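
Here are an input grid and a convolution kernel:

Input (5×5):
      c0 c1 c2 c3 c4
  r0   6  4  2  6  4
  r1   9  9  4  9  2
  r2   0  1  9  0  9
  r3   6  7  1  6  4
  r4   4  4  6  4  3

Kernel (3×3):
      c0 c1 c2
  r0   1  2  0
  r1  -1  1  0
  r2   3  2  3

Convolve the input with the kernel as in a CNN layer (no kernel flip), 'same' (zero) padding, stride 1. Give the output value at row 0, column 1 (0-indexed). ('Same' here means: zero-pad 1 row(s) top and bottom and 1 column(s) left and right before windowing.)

55

The receptive field on the zero-padded input at this output position is [0 0 0 / 6 4 2 / 9 9 4]. Elementwise product with the kernel and sum: 0·1 + 0·2 + 6·-1 + 4·1 + 9·3 + 9·2 + 4·3.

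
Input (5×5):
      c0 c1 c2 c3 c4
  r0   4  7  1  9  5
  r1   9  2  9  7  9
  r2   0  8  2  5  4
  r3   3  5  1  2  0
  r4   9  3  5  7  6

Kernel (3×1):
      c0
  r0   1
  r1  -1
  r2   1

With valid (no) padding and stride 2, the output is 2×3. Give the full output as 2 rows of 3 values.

Output[0,0]: The receptive field on the input at this output position is [4 / 9 / 0]. Elementwise product with the kernel and sum: 4·1 + 9·-1 + 0·1.

-5 -6 0
6 6 10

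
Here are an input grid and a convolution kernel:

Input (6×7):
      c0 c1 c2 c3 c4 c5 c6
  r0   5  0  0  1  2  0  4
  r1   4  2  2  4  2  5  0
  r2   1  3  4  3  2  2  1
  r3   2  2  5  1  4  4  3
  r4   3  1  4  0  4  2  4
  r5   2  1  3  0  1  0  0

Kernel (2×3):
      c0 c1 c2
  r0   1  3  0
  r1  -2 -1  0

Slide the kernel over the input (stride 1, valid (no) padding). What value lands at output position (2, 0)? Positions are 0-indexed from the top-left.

The receptive field on the input at this output position is [1 3 4 / 2 2 5]. Elementwise product with the kernel and sum: 1·1 + 3·3 + 2·-2 + 2·-1.

4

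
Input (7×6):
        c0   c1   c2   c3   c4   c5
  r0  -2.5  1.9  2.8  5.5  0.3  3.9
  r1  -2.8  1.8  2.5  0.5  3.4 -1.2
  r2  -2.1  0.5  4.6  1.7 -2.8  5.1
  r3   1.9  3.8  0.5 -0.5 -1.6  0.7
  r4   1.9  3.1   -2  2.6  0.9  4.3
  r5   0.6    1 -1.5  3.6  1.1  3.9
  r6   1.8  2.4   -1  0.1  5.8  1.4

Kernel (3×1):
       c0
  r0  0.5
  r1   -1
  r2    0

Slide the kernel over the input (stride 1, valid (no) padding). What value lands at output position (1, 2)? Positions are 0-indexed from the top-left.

The receptive field on the input at this output position is [2.5 / 4.6 / 0.5]. Elementwise product with the kernel and sum: 2.5·0.5 + 4.6·-1.

-3.35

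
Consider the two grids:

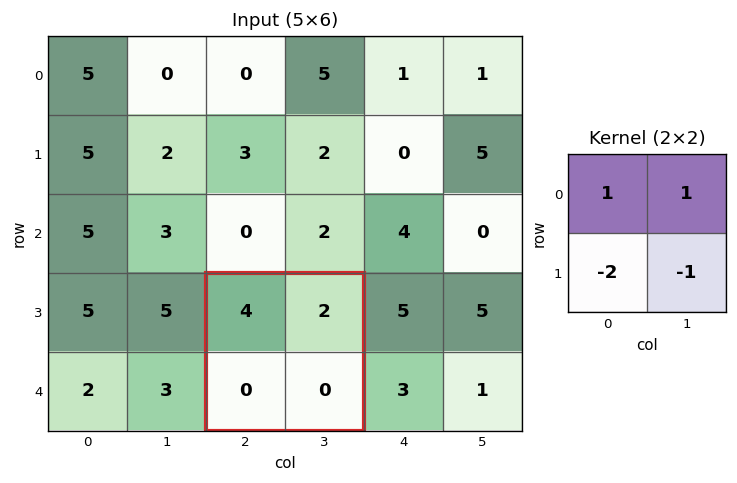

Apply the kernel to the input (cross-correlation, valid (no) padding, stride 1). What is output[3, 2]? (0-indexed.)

6

The receptive field on the input at this output position is [4 2 / 0 0]. Elementwise product with the kernel and sum: 4·1 + 2·1 + 0·-2 + 0·-1.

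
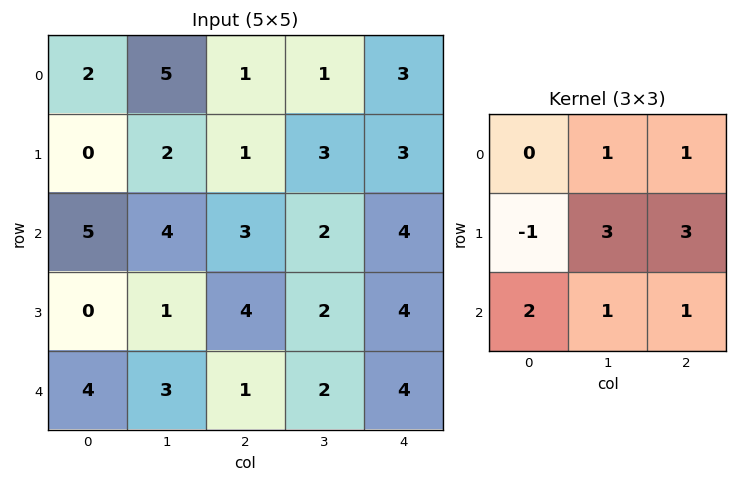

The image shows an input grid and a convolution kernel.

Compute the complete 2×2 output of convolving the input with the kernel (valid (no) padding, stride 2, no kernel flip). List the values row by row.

32 33
34 28

Output[0,0]: The receptive field on the input at this output position is [2 5 1 / 0 2 1 / 5 4 3]. Elementwise product with the kernel and sum: 5·1 + 1·1 + 0·-1 + 2·3 + 1·3 + 5·2 + 4·1 + 3·1.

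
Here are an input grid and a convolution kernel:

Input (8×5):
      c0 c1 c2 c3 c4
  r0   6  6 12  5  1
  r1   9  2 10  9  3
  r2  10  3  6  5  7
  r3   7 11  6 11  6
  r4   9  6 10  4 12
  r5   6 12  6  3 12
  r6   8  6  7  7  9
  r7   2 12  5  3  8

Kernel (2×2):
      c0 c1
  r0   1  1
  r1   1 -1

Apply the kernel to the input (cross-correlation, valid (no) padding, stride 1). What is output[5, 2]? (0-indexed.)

The receptive field on the input at this output position is [6 3 / 7 7]. Elementwise product with the kernel and sum: 6·1 + 3·1 + 7·1 + 7·-1.

9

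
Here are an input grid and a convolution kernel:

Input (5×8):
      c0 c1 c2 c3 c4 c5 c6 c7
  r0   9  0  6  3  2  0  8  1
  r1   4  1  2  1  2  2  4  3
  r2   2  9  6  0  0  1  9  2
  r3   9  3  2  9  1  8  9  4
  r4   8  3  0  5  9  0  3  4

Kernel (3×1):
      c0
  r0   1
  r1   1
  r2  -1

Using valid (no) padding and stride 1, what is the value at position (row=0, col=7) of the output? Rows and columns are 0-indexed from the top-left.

The receptive field on the input at this output position is [1 / 3 / 2]. Elementwise product with the kernel and sum: 1·1 + 3·1 + 2·-1.

2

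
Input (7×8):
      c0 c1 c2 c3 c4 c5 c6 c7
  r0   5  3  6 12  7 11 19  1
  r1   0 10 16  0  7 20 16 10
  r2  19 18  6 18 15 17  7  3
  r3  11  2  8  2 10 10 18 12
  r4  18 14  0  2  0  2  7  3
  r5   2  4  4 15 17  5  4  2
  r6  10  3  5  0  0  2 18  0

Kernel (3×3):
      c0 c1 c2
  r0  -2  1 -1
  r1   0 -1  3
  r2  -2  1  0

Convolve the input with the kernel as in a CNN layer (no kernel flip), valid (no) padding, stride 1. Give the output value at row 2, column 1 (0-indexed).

The receptive field on the input at this output position is [18 6 18 / 2 8 2 / 14 0 2]. Elementwise product with the kernel and sum: 18·-2 + 6·1 + 18·-1 + 8·-1 + 2·3 + 14·-2 + 0·1.

-78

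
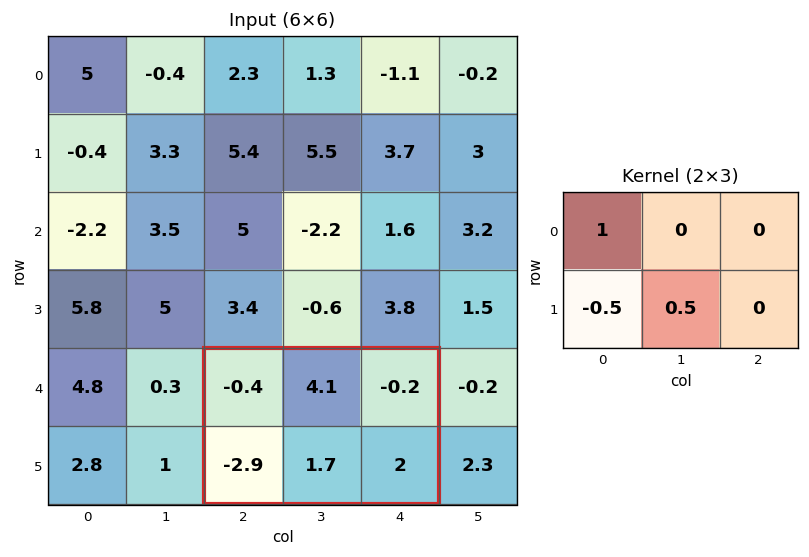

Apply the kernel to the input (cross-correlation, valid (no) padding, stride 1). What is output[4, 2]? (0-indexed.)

1.9

The receptive field on the input at this output position is [-0.4 4.1 -0.2 / -2.9 1.7 2]. Elementwise product with the kernel and sum: -0.4·1 + -2.9·-0.5 + 1.7·0.5.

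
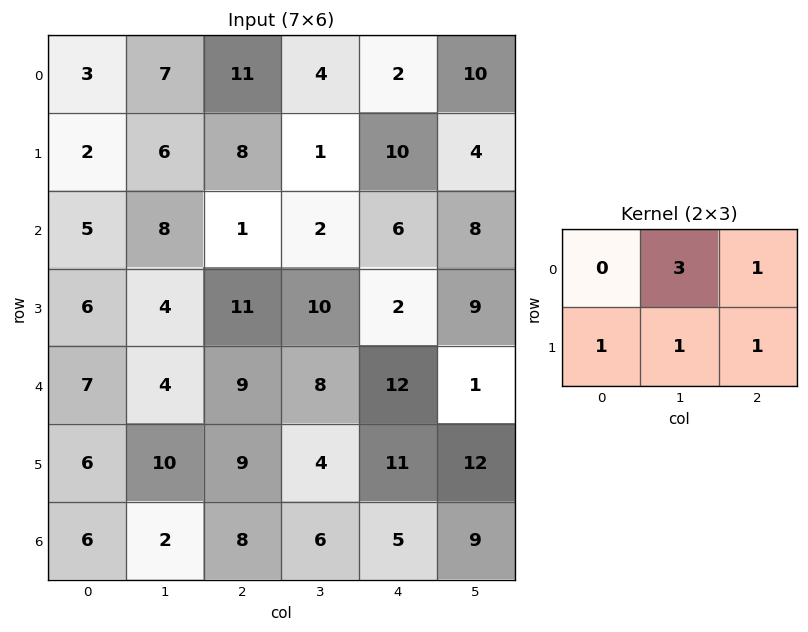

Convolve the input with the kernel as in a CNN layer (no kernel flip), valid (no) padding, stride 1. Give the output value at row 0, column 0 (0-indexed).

48

The receptive field on the input at this output position is [3 7 11 / 2 6 8]. Elementwise product with the kernel and sum: 7·3 + 11·1 + 2·1 + 6·1 + 8·1.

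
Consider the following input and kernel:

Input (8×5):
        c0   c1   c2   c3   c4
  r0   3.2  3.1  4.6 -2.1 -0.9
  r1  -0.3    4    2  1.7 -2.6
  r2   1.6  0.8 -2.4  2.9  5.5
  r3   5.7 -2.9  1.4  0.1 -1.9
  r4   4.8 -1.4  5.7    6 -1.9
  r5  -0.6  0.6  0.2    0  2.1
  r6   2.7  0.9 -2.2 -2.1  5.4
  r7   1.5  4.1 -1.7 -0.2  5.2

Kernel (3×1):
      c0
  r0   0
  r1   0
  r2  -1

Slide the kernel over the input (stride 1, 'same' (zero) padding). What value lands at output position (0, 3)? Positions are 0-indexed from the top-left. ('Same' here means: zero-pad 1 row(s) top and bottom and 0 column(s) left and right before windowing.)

-1.7

The receptive field on the zero-padded input at this output position is [0 / -2.1 / 1.7]. Elementwise product with the kernel and sum: 1.7·-1.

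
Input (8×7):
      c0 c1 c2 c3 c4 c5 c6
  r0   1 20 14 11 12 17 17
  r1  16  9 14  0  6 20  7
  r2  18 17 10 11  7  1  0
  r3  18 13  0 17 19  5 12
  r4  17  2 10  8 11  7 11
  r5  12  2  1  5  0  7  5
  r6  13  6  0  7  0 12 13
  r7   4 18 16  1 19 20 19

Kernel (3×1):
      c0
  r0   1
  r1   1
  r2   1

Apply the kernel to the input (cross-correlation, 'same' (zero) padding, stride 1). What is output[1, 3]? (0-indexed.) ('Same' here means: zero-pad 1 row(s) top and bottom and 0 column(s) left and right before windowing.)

The receptive field on the zero-padded input at this output position is [11 / 0 / 11]. Elementwise product with the kernel and sum: 11·1 + 0·1 + 11·1.

22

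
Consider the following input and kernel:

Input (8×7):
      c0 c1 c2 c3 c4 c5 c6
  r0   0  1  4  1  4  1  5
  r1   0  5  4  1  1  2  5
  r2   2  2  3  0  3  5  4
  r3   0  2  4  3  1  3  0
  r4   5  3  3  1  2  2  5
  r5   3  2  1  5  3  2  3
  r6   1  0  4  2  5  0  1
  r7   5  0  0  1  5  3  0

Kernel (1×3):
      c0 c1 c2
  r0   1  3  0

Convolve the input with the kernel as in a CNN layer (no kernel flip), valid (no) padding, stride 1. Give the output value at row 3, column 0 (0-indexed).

6

The receptive field on the input at this output position is [0 2 4]. Elementwise product with the kernel and sum: 0·1 + 2·3.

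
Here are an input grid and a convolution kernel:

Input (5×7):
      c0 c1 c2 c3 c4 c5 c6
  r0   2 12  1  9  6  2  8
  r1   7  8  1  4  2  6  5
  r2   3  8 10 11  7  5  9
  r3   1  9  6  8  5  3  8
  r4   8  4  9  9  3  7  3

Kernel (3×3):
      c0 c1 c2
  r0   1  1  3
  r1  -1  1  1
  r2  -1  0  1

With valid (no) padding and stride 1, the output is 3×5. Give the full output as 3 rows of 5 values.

26 40 30 19 43
38 33 18 20 33
56 61 43 31 45

Output[0,0]: The receptive field on the input at this output position is [2 12 1 / 7 8 1 / 3 8 10]. Elementwise product with the kernel and sum: 2·1 + 12·1 + 1·3 + 7·-1 + 8·1 + 1·1 + 3·-1 + 10·1.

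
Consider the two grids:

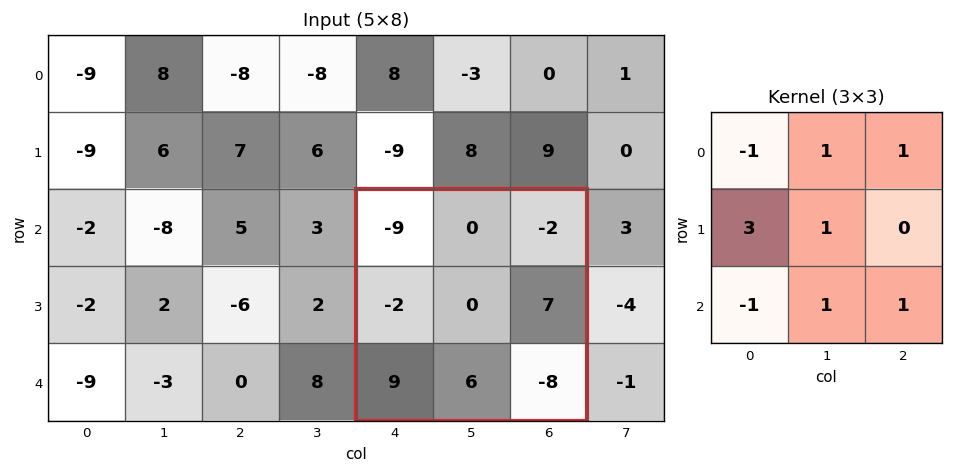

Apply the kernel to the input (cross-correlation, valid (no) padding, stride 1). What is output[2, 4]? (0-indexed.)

The receptive field on the input at this output position is [-9 0 -2 / -2 0 7 / 9 6 -8]. Elementwise product with the kernel and sum: -9·-1 + 0·1 + -2·1 + -2·3 + 0·1 + 9·-1 + 6·1 + -8·1.

-10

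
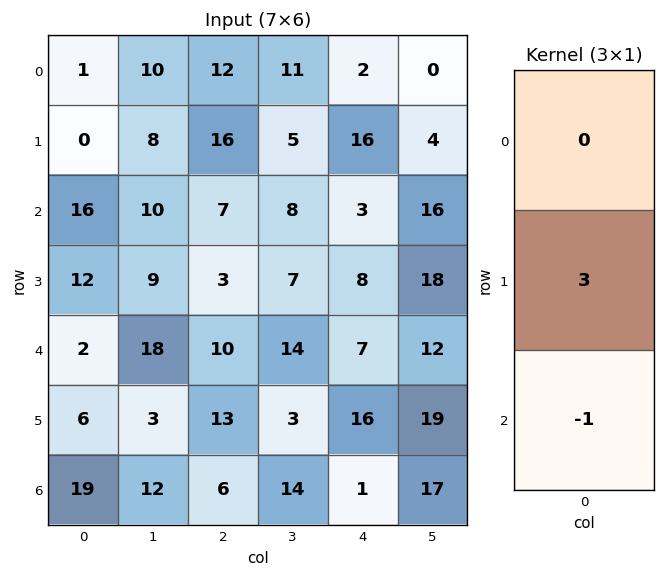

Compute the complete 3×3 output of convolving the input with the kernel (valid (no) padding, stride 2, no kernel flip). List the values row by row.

Output[0,0]: The receptive field on the input at this output position is [1 / 0 / 16]. Elementwise product with the kernel and sum: 0·3 + 16·-1.
Output[0,1]: The receptive field on the input at this output position is [12 / 16 / 7]. Elementwise product with the kernel and sum: 16·3 + 7·-1.

-16 41 45
34 -1 17
-1 33 47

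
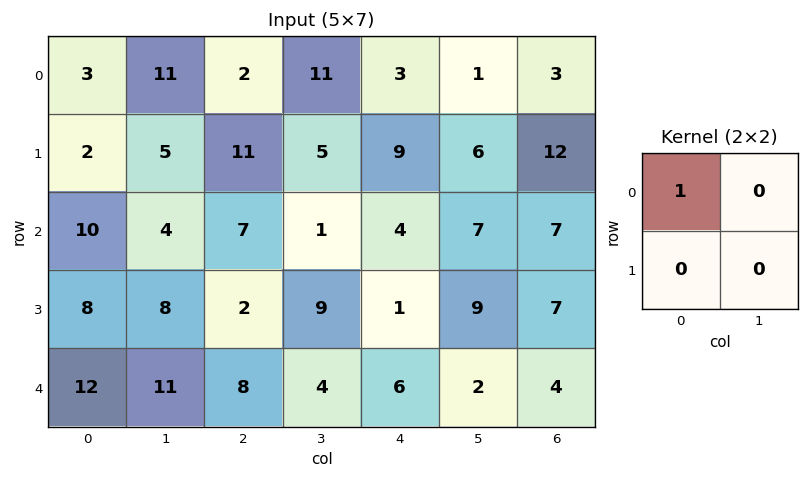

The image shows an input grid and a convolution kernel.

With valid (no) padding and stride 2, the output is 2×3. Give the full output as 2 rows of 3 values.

3 2 3
10 7 4

Output[0,0]: The receptive field on the input at this output position is [3 11 / 2 5]. Elementwise product with the kernel and sum: 3·1.
Output[0,1]: The receptive field on the input at this output position is [2 11 / 11 5]. Elementwise product with the kernel and sum: 2·1.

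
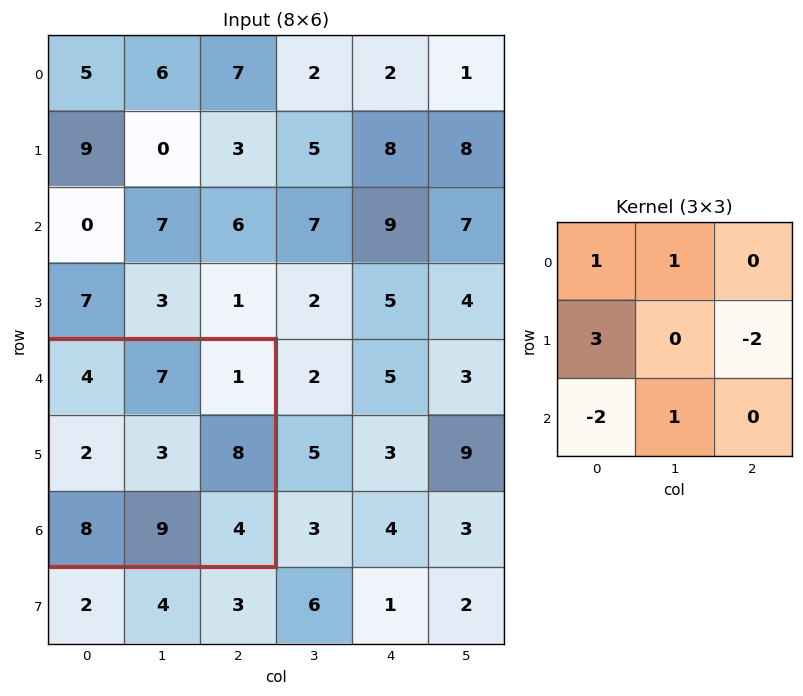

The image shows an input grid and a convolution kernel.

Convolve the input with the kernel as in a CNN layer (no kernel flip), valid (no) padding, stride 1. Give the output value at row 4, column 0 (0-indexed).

The receptive field on the input at this output position is [4 7 1 / 2 3 8 / 8 9 4]. Elementwise product with the kernel and sum: 4·1 + 7·1 + 2·3 + 8·-2 + 8·-2 + 9·1.

-6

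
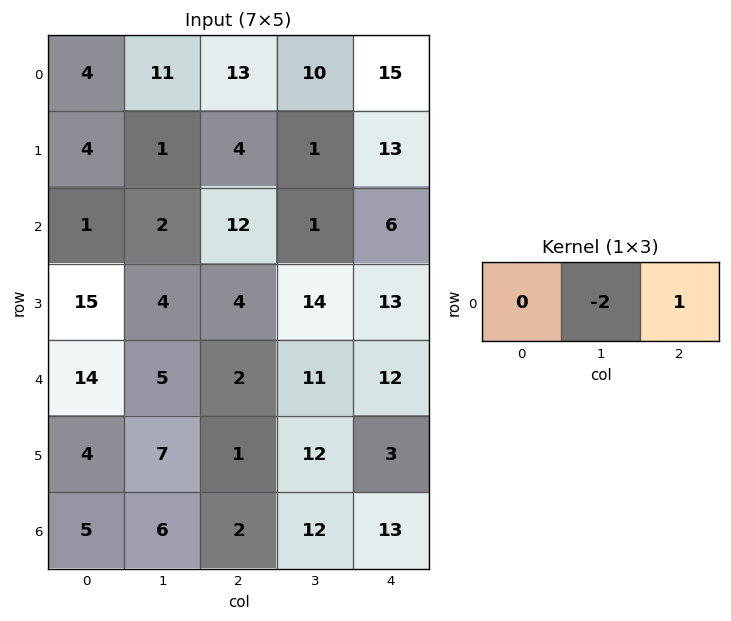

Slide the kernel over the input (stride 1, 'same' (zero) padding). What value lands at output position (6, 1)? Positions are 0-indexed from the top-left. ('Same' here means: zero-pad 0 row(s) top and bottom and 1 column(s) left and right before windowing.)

-10

The receptive field on the zero-padded input at this output position is [5 6 2]. Elementwise product with the kernel and sum: 6·-2 + 2·1.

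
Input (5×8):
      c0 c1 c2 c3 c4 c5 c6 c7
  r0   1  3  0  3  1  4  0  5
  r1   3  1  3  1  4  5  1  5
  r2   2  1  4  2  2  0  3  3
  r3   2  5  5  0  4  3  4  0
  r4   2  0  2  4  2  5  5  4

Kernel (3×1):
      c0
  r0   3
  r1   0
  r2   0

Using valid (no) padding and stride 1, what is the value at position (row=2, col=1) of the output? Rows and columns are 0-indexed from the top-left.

3

The receptive field on the input at this output position is [1 / 5 / 0]. Elementwise product with the kernel and sum: 1·3.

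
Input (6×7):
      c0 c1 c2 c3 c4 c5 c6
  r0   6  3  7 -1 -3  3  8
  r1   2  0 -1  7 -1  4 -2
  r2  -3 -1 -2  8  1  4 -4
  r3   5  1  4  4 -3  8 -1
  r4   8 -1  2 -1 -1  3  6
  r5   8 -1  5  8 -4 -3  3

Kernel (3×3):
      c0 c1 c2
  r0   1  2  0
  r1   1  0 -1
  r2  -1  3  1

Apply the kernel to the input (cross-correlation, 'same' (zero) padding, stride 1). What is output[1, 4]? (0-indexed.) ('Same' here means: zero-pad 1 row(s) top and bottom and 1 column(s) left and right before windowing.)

The receptive field on the zero-padded input at this output position is [-1 -3 3 / 7 -1 4 / 8 1 4]. Elementwise product with the kernel and sum: -1·1 + -3·2 + 7·1 + 4·-1 + 8·-1 + 1·3 + 4·1.

-5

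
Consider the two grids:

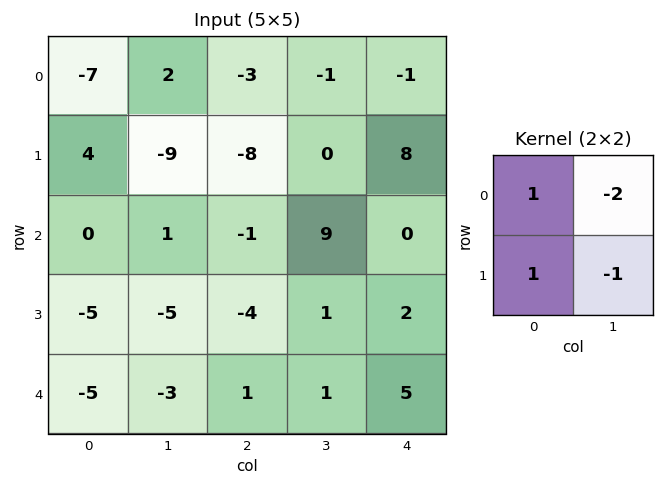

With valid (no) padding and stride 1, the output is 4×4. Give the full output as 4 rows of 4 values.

2 7 -9 -7
21 9 -18 -7
-2 2 -24 8
3 -1 -6 -7

Output[0,0]: The receptive field on the input at this output position is [-7 2 / 4 -9]. Elementwise product with the kernel and sum: -7·1 + 2·-2 + 4·1 + -9·-1.
Output[0,1]: The receptive field on the input at this output position is [2 -3 / -9 -8]. Elementwise product with the kernel and sum: 2·1 + -3·-2 + -9·1 + -8·-1.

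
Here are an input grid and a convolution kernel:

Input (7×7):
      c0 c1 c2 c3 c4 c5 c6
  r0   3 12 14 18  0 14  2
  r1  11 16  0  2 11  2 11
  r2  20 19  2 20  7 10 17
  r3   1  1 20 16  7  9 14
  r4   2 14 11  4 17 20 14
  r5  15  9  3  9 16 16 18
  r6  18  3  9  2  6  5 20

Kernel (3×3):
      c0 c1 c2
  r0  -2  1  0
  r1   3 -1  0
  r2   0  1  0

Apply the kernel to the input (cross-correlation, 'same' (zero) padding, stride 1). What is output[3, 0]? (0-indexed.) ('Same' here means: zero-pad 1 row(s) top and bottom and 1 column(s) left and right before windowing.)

21

The receptive field on the zero-padded input at this output position is [0 20 19 / 0 1 1 / 0 2 14]. Elementwise product with the kernel and sum: 0·-2 + 20·1 + 0·3 + 1·-1 + 2·1.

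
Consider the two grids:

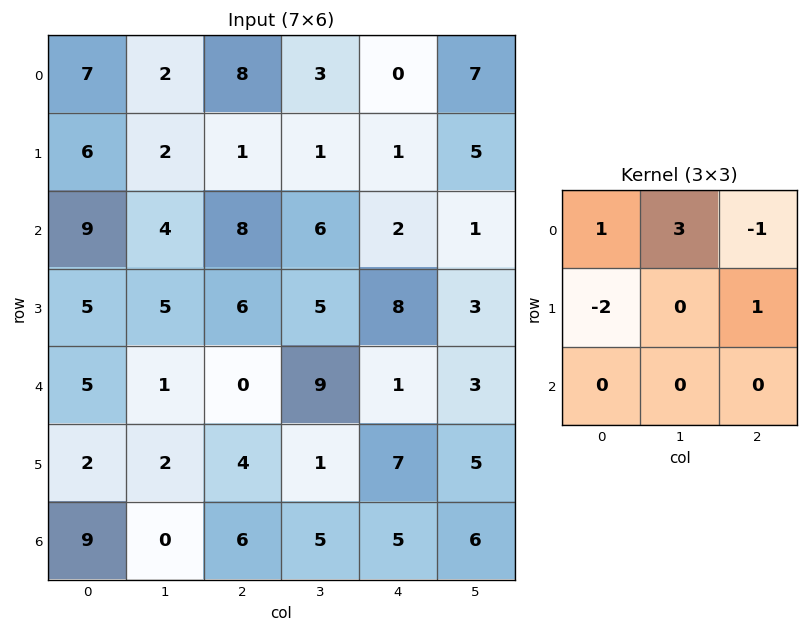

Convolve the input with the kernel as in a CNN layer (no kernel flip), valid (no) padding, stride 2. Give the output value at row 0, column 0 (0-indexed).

-6

The receptive field on the input at this output position is [7 2 8 / 6 2 1 / 9 4 8]. Elementwise product with the kernel and sum: 7·1 + 2·3 + 8·-1 + 6·-2 + 1·1.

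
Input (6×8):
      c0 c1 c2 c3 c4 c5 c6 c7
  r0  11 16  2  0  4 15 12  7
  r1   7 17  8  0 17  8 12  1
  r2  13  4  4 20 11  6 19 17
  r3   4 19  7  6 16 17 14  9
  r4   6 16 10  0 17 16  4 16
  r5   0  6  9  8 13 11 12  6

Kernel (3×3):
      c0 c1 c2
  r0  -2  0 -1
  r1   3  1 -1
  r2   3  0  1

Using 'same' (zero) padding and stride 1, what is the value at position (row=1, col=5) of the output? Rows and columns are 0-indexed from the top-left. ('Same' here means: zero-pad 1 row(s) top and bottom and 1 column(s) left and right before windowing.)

79

The receptive field on the zero-padded input at this output position is [4 15 12 / 17 8 12 / 11 6 19]. Elementwise product with the kernel and sum: 4·-2 + 12·-1 + 17·3 + 8·1 + 12·-1 + 11·3 + 19·1.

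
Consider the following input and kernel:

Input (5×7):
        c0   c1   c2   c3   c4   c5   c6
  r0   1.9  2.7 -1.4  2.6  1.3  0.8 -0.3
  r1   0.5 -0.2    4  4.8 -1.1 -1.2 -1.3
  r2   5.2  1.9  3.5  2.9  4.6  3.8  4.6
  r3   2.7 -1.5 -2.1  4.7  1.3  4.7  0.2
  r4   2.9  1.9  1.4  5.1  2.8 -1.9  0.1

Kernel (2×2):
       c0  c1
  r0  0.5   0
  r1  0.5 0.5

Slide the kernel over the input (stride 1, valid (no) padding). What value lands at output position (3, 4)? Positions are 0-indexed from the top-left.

The receptive field on the input at this output position is [1.3 4.7 / 2.8 -1.9]. Elementwise product with the kernel and sum: 1.3·0.5 + 2.8·0.5 + -1.9·0.5.

1.1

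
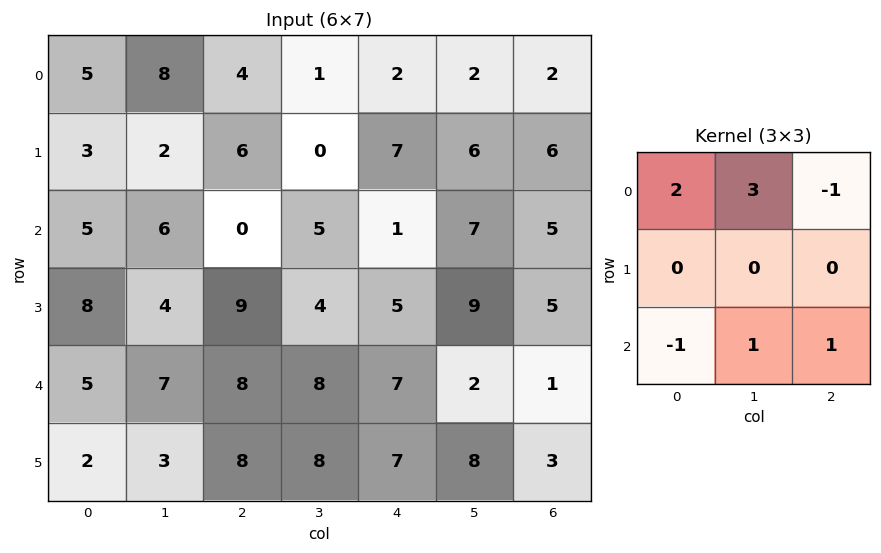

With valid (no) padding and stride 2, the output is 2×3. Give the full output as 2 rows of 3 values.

Output[0,0]: The receptive field on the input at this output position is [5 8 4 / 3 2 6 / 5 6 0]. Elementwise product with the kernel and sum: 5·2 + 8·3 + 4·-1 + 5·-1 + 6·1 + 0·1.

31 15 19
38 21 14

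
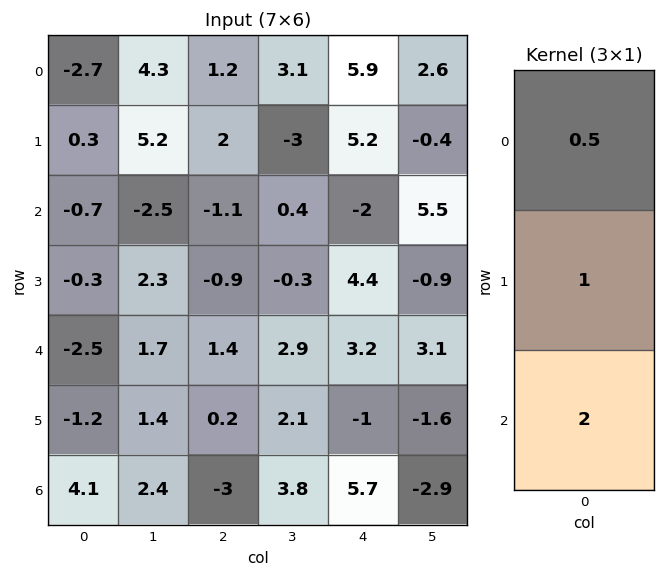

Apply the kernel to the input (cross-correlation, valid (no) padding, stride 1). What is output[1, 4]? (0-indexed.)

The receptive field on the input at this output position is [5.2 / -2 / 4.4]. Elementwise product with the kernel and sum: 5.2·0.5 + -2·1 + 4.4·2.

9.4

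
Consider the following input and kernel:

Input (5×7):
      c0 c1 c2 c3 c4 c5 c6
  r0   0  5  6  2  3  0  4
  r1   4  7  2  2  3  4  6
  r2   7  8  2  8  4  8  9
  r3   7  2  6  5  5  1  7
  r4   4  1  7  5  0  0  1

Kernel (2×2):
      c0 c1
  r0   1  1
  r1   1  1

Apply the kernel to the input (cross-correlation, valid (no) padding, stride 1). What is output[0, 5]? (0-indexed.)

The receptive field on the input at this output position is [0 4 / 4 6]. Elementwise product with the kernel and sum: 0·1 + 4·1 + 4·1 + 6·1.

14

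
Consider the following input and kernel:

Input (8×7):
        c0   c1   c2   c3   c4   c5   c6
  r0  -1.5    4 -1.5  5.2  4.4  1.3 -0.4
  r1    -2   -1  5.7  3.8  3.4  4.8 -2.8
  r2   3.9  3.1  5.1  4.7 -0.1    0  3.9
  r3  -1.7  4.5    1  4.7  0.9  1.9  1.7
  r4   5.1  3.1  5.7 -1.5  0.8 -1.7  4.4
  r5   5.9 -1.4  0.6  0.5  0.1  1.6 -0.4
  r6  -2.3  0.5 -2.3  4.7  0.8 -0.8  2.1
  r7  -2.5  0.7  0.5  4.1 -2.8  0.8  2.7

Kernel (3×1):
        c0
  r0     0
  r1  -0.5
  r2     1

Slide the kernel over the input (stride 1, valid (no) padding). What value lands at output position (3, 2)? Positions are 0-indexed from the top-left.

-2.25

The receptive field on the input at this output position is [1 / 5.7 / 0.6]. Elementwise product with the kernel and sum: 5.7·-0.5 + 0.6·1.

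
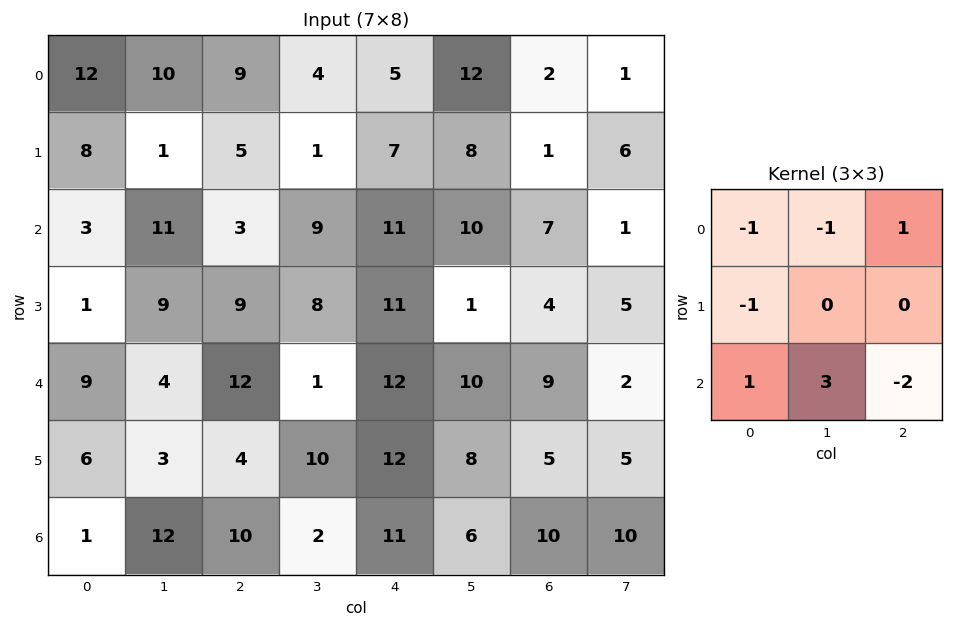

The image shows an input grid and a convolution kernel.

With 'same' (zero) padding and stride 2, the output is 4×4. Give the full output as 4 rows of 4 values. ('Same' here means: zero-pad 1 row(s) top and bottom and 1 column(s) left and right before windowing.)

22 4 2 -13
-22 4 30 -10
20 -19 11 3
-3 -9 -16 -14

Output[0,0]: The receptive field on the zero-padded input at this output position is [0 0 0 / 0 12 10 / 0 8 1]. Elementwise product with the kernel and sum: 0·-1 + 0·-1 + 0·1 + 0·-1 + 0·1 + 8·3 + 1·-2.
Output[0,1]: The receptive field on the zero-padded input at this output position is [0 0 0 / 10 9 4 / 1 5 1]. Elementwise product with the kernel and sum: 0·-1 + 0·-1 + 0·1 + 10·-1 + 1·1 + 5·3 + 1·-2.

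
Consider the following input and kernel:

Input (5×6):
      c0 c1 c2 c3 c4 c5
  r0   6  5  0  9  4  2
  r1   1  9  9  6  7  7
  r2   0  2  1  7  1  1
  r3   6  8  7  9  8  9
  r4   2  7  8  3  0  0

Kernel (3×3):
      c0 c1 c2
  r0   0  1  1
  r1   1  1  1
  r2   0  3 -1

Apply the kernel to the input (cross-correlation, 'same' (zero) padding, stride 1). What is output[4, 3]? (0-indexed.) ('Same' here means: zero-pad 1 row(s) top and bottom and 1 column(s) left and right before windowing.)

28

The receptive field on the zero-padded input at this output position is [7 9 8 / 8 3 0 / 0 0 0]. Elementwise product with the kernel and sum: 9·1 + 8·1 + 8·1 + 3·1 + 0·1 + 0·3 + 0·-1.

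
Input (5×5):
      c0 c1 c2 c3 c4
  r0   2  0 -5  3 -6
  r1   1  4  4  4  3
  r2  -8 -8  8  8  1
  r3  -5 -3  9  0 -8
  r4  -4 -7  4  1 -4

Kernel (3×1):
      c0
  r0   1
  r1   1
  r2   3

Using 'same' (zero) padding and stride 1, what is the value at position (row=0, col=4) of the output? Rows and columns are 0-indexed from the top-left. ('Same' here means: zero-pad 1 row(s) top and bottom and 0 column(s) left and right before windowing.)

3

The receptive field on the zero-padded input at this output position is [0 / -6 / 3]. Elementwise product with the kernel and sum: 0·1 + -6·1 + 3·3.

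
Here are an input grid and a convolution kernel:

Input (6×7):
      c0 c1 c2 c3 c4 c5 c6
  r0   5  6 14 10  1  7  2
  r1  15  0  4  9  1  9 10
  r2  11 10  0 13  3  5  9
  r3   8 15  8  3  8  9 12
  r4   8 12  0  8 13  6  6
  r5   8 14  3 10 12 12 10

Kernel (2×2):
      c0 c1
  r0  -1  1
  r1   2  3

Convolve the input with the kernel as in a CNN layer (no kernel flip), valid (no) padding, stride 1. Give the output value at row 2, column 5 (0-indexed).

The receptive field on the input at this output position is [5 9 / 9 12]. Elementwise product with the kernel and sum: 5·-1 + 9·1 + 9·2 + 12·3.

58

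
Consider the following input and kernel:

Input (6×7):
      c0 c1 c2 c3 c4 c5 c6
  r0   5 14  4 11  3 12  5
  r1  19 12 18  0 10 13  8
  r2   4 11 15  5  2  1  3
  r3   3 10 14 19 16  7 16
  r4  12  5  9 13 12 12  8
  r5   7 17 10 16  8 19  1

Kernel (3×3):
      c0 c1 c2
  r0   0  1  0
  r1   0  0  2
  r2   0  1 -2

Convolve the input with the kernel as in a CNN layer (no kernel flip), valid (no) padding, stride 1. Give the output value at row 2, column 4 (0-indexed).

29

The receptive field on the input at this output position is [2 1 3 / 16 7 16 / 12 12 8]. Elementwise product with the kernel and sum: 1·1 + 16·2 + 12·1 + 8·-2.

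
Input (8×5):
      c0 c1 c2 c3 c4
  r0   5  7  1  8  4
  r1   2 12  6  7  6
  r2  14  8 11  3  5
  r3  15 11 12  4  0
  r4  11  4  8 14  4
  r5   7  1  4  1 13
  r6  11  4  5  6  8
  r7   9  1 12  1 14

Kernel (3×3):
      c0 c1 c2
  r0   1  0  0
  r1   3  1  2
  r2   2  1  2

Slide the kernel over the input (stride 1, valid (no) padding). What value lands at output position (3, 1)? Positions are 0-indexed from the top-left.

The receptive field on the input at this output position is [11 12 4 / 4 8 14 / 1 4 1]. Elementwise product with the kernel and sum: 11·1 + 4·3 + 8·1 + 14·2 + 1·2 + 4·1 + 1·2.

67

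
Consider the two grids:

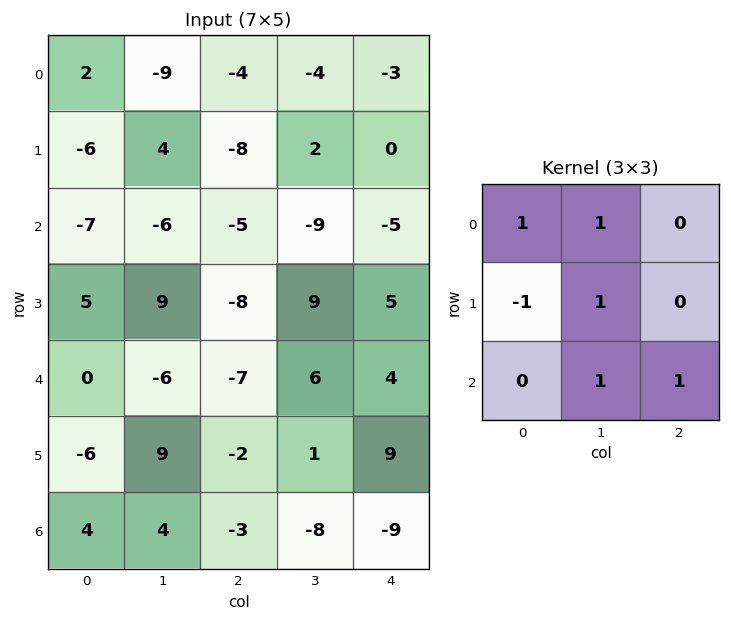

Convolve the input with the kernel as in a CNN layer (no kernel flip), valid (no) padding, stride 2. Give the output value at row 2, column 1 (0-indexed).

-15

The receptive field on the input at this output position is [-7 6 4 / -2 1 9 / -3 -8 -9]. Elementwise product with the kernel and sum: -7·1 + 6·1 + -2·-1 + 1·1 + -8·1 + -9·1.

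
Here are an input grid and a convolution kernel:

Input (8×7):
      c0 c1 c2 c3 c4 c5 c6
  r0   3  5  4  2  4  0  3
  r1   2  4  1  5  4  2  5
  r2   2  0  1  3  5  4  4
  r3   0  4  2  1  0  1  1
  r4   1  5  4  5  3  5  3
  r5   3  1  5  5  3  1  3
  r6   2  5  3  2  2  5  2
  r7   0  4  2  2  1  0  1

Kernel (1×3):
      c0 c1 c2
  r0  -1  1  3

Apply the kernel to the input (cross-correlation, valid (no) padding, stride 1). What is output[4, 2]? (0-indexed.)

The receptive field on the input at this output position is [4 5 3]. Elementwise product with the kernel and sum: 4·-1 + 5·1 + 3·3.

10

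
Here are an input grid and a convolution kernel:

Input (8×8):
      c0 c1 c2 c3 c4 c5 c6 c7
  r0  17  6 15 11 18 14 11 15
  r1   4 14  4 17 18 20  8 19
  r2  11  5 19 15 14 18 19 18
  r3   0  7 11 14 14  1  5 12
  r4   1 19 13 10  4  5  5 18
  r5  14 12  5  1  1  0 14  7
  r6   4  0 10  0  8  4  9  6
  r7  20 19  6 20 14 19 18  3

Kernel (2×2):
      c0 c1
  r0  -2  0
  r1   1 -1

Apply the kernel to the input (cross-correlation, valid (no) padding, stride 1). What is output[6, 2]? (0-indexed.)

-34

The receptive field on the input at this output position is [10 0 / 6 20]. Elementwise product with the kernel and sum: 10·-2 + 6·1 + 20·-1.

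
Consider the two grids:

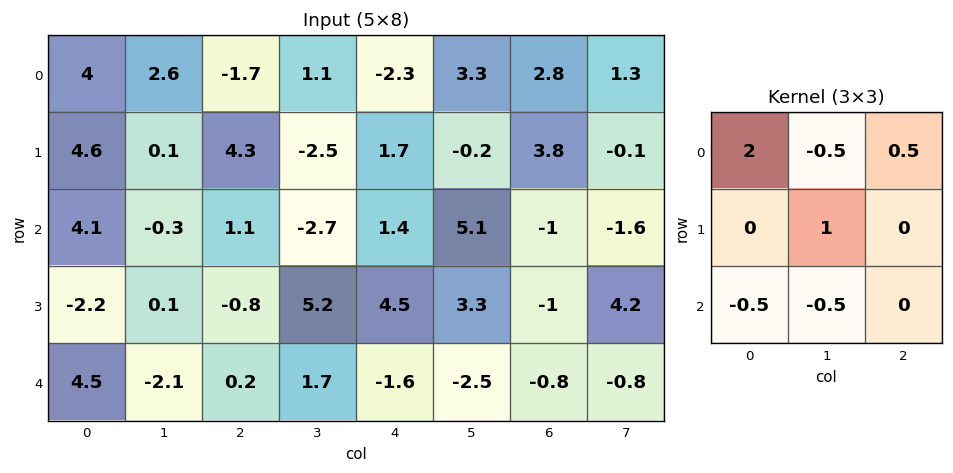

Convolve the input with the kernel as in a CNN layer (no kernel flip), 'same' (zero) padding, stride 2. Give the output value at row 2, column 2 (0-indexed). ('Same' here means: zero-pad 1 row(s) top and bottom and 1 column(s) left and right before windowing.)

8.2

The receptive field on the zero-padded input at this output position is [5.2 4.5 3.3 / 1.7 -1.6 -2.5 / 0 0 0]. Elementwise product with the kernel and sum: 5.2·2 + 4.5·-0.5 + 3.3·0.5 + -1.6·1 + 0·-0.5 + 0·-0.5.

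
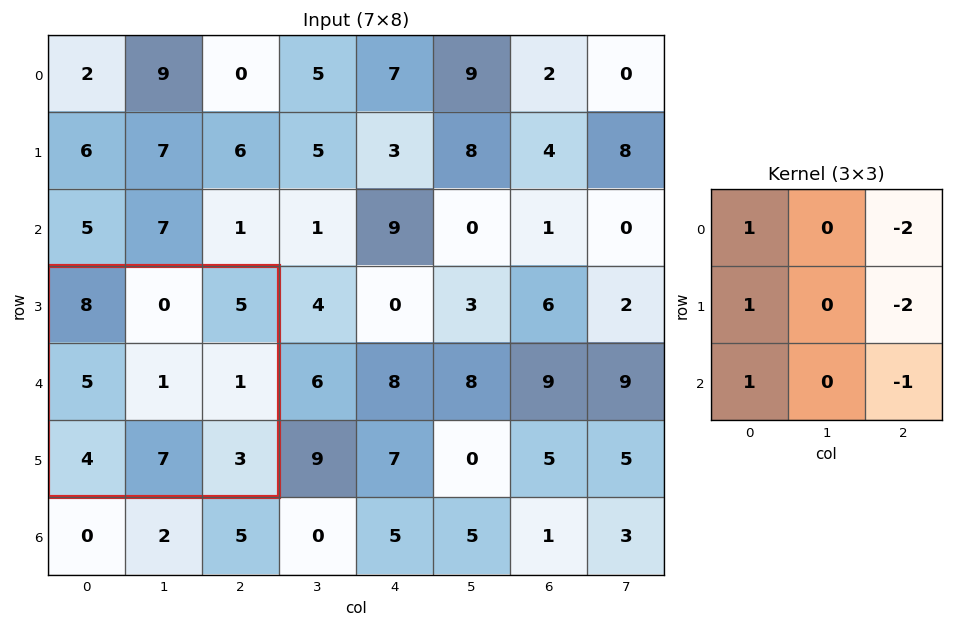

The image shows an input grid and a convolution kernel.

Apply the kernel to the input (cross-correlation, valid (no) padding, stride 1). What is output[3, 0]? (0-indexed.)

2

The receptive field on the input at this output position is [8 0 5 / 5 1 1 / 4 7 3]. Elementwise product with the kernel and sum: 8·1 + 5·-2 + 5·1 + 1·-2 + 4·1 + 3·-1.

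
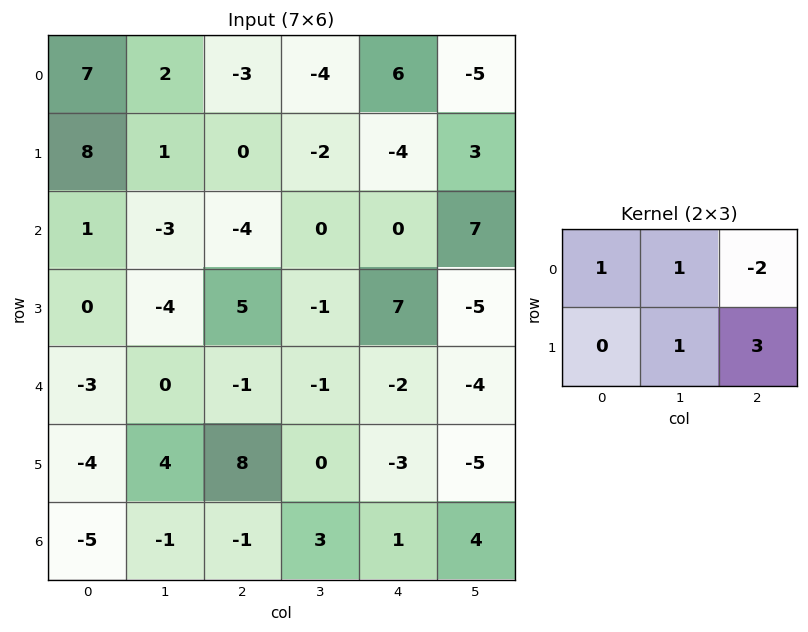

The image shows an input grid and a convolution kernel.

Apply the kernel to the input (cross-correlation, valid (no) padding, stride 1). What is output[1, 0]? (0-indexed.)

The receptive field on the input at this output position is [8 1 0 / 1 -3 -4]. Elementwise product with the kernel and sum: 8·1 + 1·1 + 0·-2 + -3·1 + -4·3.

-6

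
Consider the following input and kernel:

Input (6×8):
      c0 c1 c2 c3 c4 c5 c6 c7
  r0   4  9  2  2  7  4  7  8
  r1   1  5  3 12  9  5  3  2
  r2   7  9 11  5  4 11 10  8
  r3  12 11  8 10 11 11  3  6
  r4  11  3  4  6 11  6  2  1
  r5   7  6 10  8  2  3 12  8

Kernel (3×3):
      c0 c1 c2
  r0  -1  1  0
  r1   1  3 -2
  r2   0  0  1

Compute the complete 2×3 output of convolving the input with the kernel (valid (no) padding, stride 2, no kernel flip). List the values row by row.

Output[0,0]: The receptive field on the input at this output position is [4 9 2 / 1 5 3 / 7 9 11]. Elementwise product with the kernel and sum: 4·-1 + 9·1 + 1·1 + 5·3 + 3·-2 + 11·1.
Output[0,1]: The receptive field on the input at this output position is [2 2 7 / 3 12 9 / 11 5 4]. Elementwise product with the kernel and sum: 2·-1 + 2·1 + 3·1 + 12·3 + 9·-2 + 4·1.

26 25 25
35 21 47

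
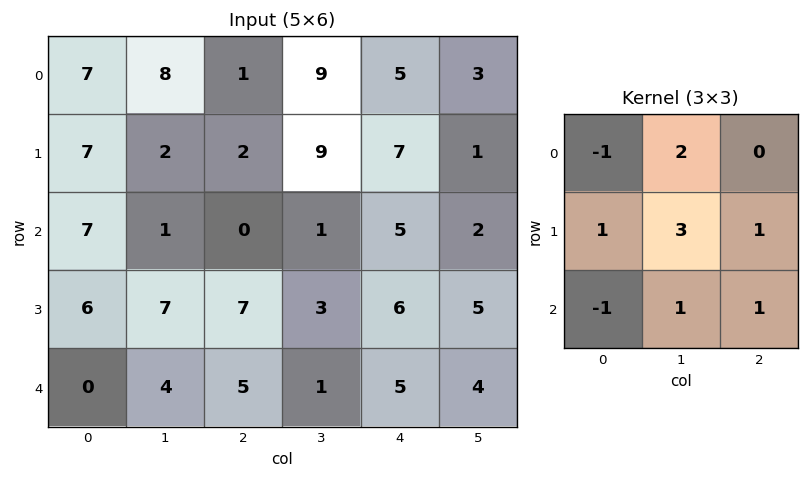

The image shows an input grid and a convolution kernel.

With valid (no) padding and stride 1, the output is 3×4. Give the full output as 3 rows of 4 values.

Output[0,0]: The receptive field on the input at this output position is [7 8 1 / 7 2 2 / 7 1 0]. Elementwise product with the kernel and sum: 7·-1 + 8·2 + 7·1 + 2·3 + 2·1 + 7·-1 + 1·1 + 0·1.
Output[0,1]: The receptive field on the input at this output position is [8 1 9 / 2 2 9 / 1 0 1]. Elementwise product with the kernel and sum: 8·-1 + 1·2 + 2·1 + 2·3 + 9·1 + 1·-1 + 0·1 + 1·1.

18 11 59 38
15 7 26 31
38 32 25 43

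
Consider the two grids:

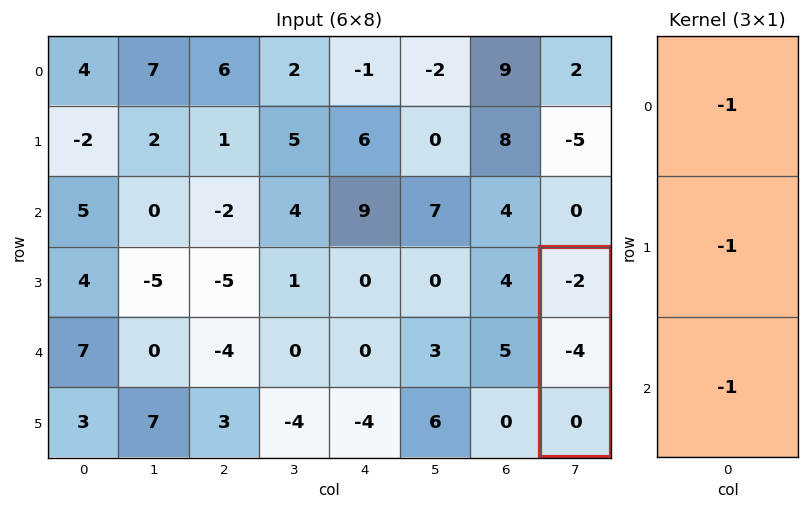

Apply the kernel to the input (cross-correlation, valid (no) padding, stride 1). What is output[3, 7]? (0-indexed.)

The receptive field on the input at this output position is [-2 / -4 / 0]. Elementwise product with the kernel and sum: -2·-1 + -4·-1 + 0·-1.

6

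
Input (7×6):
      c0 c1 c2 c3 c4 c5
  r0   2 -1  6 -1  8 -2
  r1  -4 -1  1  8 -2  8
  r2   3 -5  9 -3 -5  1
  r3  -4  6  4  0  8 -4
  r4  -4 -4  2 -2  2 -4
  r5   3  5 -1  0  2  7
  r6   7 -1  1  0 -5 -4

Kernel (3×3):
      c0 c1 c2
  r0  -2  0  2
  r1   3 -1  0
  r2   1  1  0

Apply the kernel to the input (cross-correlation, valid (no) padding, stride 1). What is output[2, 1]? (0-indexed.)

16

The receptive field on the input at this output position is [-5 9 -3 / 6 4 0 / -4 2 -2]. Elementwise product with the kernel and sum: -5·-2 + -3·2 + 6·3 + 4·-1 + -4·1 + 2·1.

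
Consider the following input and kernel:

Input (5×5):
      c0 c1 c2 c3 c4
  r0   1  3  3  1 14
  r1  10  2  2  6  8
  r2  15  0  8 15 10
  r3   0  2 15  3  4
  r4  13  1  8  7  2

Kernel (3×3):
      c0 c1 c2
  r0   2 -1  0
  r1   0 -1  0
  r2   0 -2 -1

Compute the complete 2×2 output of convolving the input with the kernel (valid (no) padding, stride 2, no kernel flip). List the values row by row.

-11 -41
18 -18

Output[0,0]: The receptive field on the input at this output position is [1 3 3 / 10 2 2 / 15 0 8]. Elementwise product with the kernel and sum: 1·2 + 3·-1 + 2·-1 + 0·-2 + 8·-1.
Output[0,1]: The receptive field on the input at this output position is [3 1 14 / 2 6 8 / 8 15 10]. Elementwise product with the kernel and sum: 3·2 + 1·-1 + 6·-1 + 15·-2 + 10·-1.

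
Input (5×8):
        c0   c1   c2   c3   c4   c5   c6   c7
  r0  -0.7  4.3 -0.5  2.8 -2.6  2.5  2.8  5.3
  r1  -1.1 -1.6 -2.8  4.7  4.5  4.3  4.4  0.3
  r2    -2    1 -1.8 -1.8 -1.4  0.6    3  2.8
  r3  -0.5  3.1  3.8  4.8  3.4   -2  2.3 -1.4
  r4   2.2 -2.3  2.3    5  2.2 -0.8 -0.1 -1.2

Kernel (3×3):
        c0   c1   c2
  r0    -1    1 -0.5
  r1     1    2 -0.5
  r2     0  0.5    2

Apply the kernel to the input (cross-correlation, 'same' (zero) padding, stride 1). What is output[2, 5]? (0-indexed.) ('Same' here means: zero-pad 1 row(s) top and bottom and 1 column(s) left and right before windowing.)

-0.5

The receptive field on the zero-padded input at this output position is [4.5 4.3 4.4 / -1.4 0.6 3 / 3.4 -2 2.3]. Elementwise product with the kernel and sum: 4.5·-1 + 4.3·1 + 4.4·-0.5 + -1.4·1 + 0.6·2 + 3·-0.5 + -2·0.5 + 2.3·2.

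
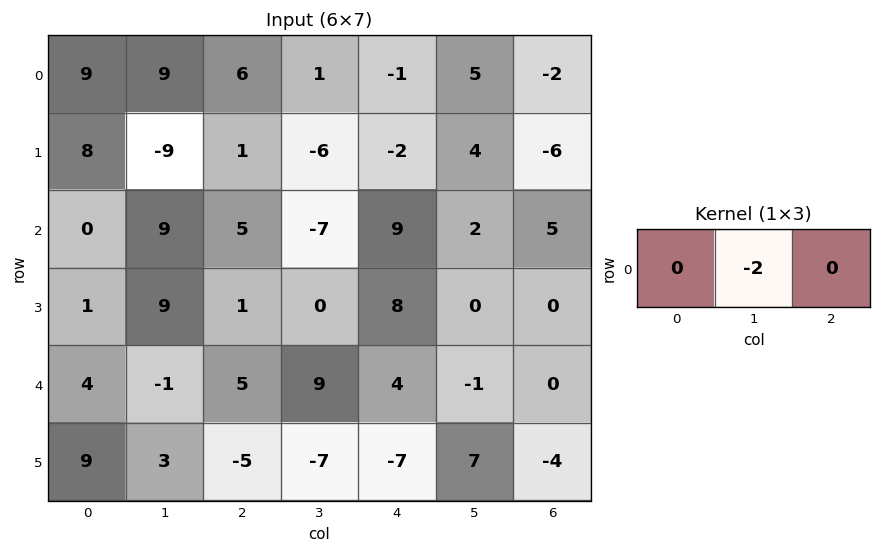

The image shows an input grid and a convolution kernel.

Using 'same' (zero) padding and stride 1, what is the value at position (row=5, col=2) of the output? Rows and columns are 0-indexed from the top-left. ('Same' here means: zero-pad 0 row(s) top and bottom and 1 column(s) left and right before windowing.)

10

The receptive field on the zero-padded input at this output position is [3 -5 -7]. Elementwise product with the kernel and sum: -5·-2.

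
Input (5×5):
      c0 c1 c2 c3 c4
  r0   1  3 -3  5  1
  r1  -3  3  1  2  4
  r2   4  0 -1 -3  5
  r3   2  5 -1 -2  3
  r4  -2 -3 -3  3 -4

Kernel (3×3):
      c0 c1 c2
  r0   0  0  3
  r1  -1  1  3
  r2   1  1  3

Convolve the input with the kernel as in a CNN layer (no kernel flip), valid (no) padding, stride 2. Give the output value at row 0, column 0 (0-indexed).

The receptive field on the input at this output position is [1 3 -3 / -3 3 1 / 4 0 -1]. Elementwise product with the kernel and sum: -3·3 + -3·-1 + 3·1 + 1·3 + 4·1 + 0·1 + -1·3.

1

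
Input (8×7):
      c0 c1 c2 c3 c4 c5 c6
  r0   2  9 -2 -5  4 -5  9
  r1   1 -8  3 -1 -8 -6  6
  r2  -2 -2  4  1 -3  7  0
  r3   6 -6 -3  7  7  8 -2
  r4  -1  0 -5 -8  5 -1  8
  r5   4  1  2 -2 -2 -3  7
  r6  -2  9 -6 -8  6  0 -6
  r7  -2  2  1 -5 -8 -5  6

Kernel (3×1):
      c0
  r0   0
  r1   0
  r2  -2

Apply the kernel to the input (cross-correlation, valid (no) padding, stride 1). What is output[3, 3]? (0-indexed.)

The receptive field on the input at this output position is [7 / -8 / -2]. Elementwise product with the kernel and sum: -2·-2.

4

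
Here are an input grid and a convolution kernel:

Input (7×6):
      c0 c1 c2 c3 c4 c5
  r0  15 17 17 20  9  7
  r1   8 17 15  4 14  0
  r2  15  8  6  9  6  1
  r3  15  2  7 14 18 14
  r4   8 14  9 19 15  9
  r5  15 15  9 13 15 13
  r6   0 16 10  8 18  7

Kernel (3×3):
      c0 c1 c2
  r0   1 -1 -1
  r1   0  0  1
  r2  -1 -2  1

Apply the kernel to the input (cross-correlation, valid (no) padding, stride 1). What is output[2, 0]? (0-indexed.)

-19

The receptive field on the input at this output position is [15 8 6 / 15 2 7 / 8 14 9]. Elementwise product with the kernel and sum: 15·1 + 8·-1 + 6·-1 + 7·1 + 8·-1 + 14·-2 + 9·1.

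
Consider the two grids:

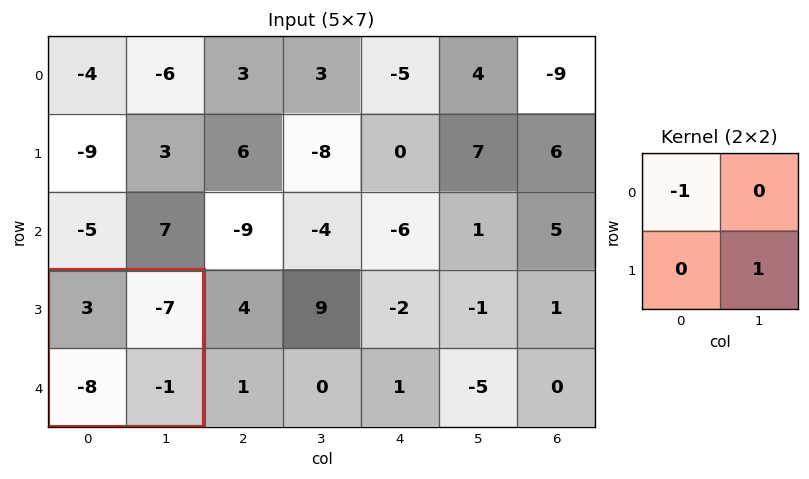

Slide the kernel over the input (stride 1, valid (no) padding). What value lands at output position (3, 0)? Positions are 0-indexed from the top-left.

-4

The receptive field on the input at this output position is [3 -7 / -8 -1]. Elementwise product with the kernel and sum: 3·-1 + -1·1.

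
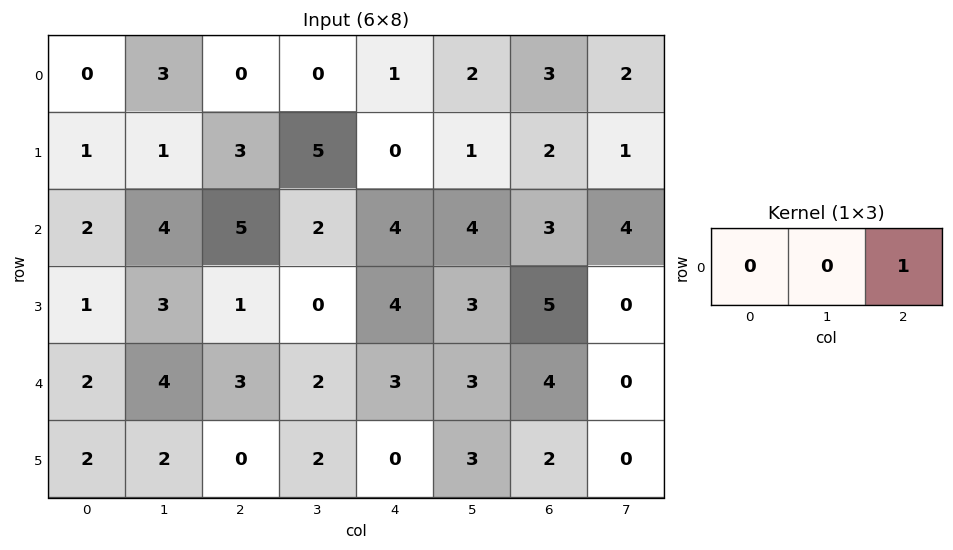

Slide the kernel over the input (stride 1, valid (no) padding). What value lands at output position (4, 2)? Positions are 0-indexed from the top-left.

3

The receptive field on the input at this output position is [3 2 3]. Elementwise product with the kernel and sum: 3·1.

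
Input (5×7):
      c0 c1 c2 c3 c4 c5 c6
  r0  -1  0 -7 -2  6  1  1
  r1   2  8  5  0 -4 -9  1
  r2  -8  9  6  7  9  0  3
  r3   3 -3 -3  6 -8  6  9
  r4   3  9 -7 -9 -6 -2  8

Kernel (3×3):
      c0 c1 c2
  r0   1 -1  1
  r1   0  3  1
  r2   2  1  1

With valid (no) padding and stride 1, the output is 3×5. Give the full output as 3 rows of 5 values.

20 51 25 -5 1
32 25 23 32 8
-15 9 -11 -46 33

Output[0,0]: The receptive field on the input at this output position is [-1 0 -7 / 2 8 5 / -8 9 6]. Elementwise product with the kernel and sum: -1·1 + 0·-1 + -7·1 + 8·3 + 5·1 + -8·2 + 9·1 + 6·1.
Output[0,1]: The receptive field on the input at this output position is [0 -7 -2 / 8 5 0 / 9 6 7]. Elementwise product with the kernel and sum: 0·1 + -7·-1 + -2·1 + 5·3 + 0·1 + 9·2 + 6·1 + 7·1.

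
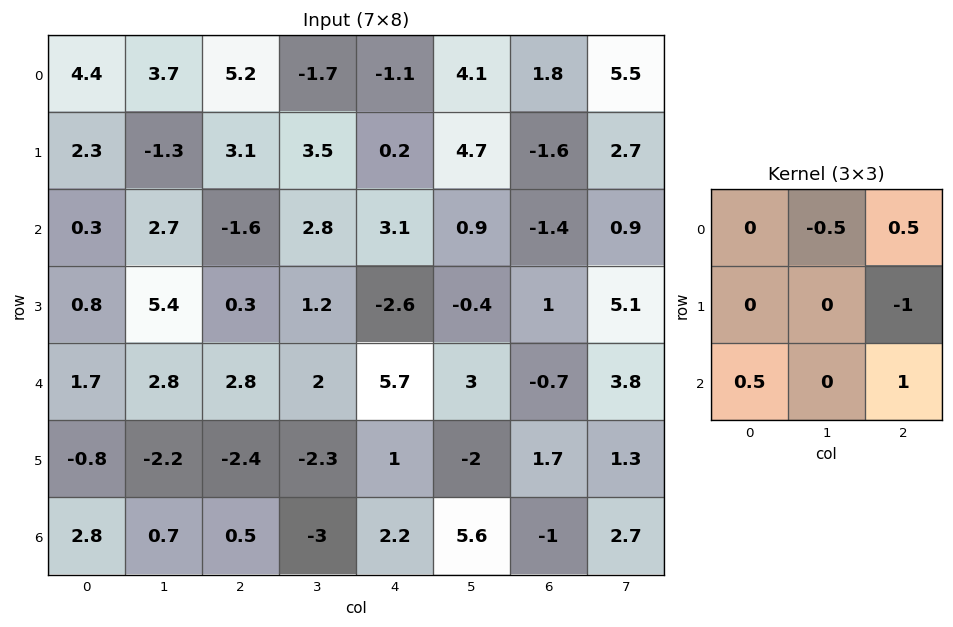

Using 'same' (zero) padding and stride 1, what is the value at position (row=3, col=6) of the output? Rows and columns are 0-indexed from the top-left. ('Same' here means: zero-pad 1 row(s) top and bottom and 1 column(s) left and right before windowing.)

1.35

The receptive field on the zero-padded input at this output position is [0.9 -1.4 0.9 / -0.4 1 5.1 / 3 -0.7 3.8]. Elementwise product with the kernel and sum: -1.4·-0.5 + 0.9·0.5 + 5.1·-1 + 3·0.5 + 3.8·1.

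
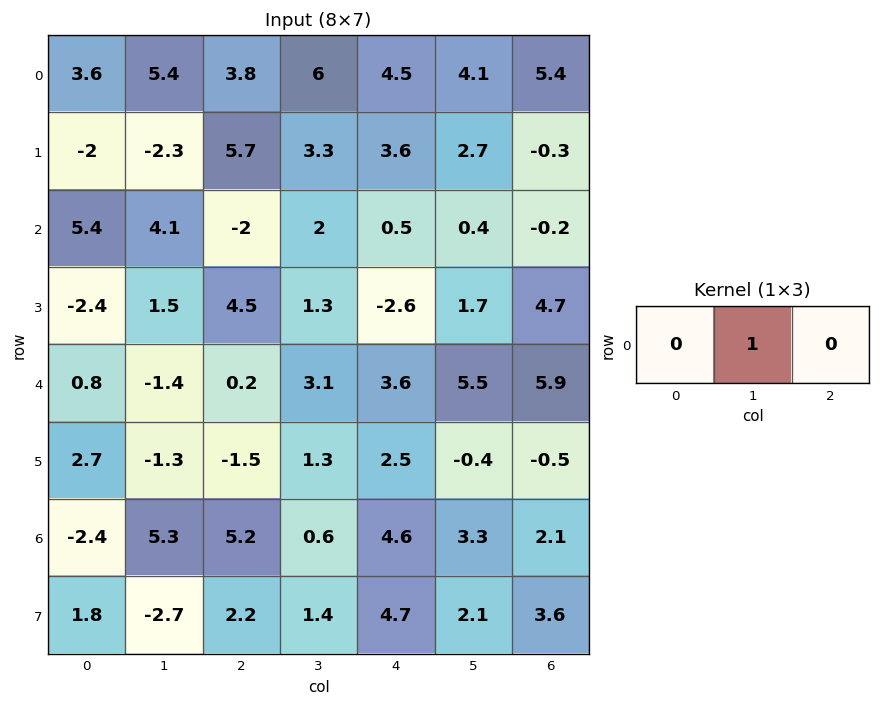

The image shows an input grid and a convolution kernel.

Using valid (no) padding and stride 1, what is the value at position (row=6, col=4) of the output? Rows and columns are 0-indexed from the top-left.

The receptive field on the input at this output position is [4.6 3.3 2.1]. Elementwise product with the kernel and sum: 3.3·1.

3.3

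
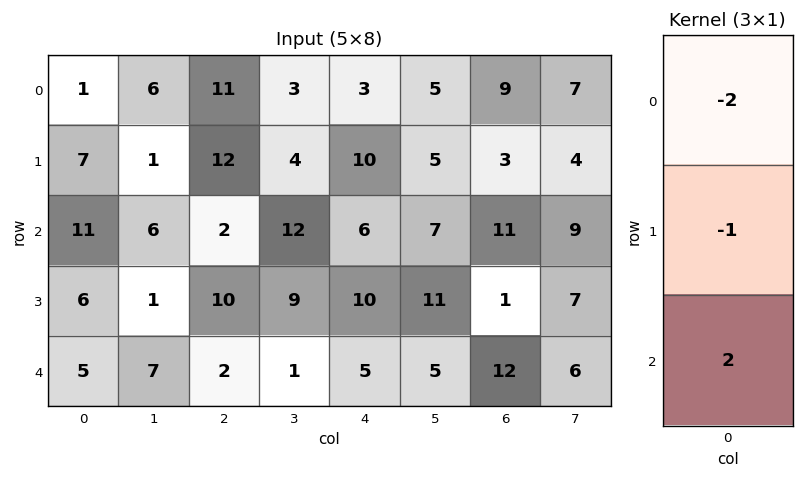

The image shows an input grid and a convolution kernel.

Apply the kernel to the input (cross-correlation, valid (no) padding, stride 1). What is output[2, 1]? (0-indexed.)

The receptive field on the input at this output position is [6 / 1 / 7]. Elementwise product with the kernel and sum: 6·-2 + 1·-1 + 7·2.

1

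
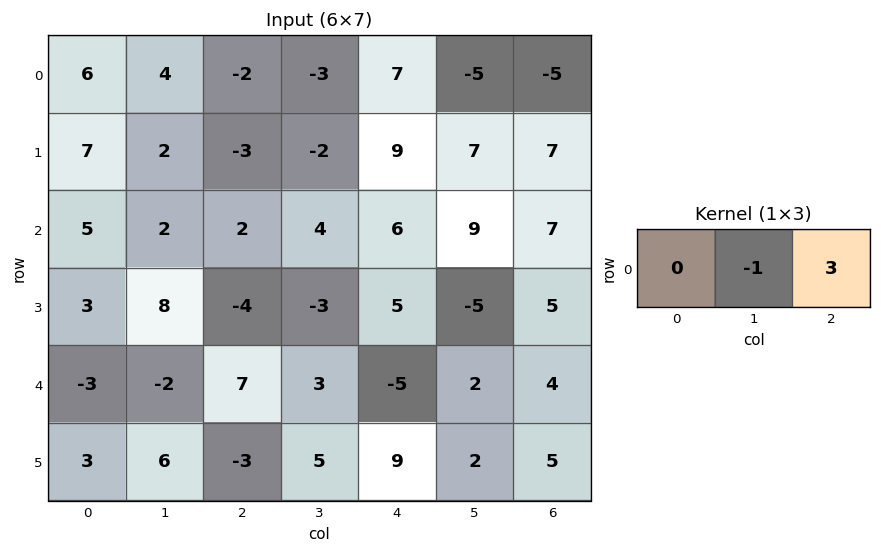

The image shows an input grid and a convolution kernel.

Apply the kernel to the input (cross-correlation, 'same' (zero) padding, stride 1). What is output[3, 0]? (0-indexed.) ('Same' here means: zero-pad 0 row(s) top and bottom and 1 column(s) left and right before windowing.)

The receptive field on the zero-padded input at this output position is [0 3 8]. Elementwise product with the kernel and sum: 3·-1 + 8·3.

21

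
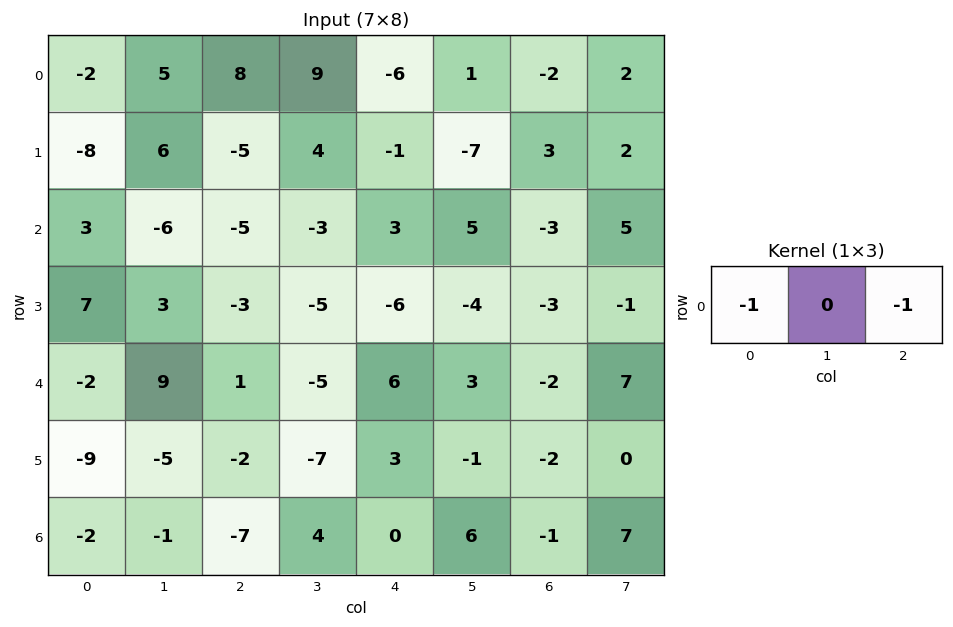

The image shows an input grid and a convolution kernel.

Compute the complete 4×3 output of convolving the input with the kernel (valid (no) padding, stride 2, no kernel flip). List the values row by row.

-6 -2 8
2 2 0
1 -7 -4
9 7 1

Output[0,0]: The receptive field on the input at this output position is [-2 5 8]. Elementwise product with the kernel and sum: -2·-1 + 8·-1.
Output[0,1]: The receptive field on the input at this output position is [8 9 -6]. Elementwise product with the kernel and sum: 8·-1 + -6·-1.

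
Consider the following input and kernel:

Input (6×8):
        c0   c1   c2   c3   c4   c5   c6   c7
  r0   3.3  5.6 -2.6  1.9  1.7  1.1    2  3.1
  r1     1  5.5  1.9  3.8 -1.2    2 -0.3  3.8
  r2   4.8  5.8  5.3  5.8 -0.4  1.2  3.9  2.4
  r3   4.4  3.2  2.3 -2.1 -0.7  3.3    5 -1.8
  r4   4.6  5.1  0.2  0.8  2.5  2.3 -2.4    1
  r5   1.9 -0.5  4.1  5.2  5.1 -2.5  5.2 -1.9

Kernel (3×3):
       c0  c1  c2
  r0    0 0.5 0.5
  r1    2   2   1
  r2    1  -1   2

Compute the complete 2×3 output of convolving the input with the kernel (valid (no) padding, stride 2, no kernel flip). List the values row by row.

Output[0,0]: The receptive field on the input at this output position is [3.3 5.6 -2.6 / 1 5.5 1.9 / 4.8 5.8 5.3]. Elementwise product with the kernel and sum: 5.6·0.5 + -2.6·0.5 + 1·2 + 5.5·2 + 1.9·1 + 4.8·1 + 5.8·-1 + 5.3·2.

26 10.7 9.05
22.95 6.8 8.15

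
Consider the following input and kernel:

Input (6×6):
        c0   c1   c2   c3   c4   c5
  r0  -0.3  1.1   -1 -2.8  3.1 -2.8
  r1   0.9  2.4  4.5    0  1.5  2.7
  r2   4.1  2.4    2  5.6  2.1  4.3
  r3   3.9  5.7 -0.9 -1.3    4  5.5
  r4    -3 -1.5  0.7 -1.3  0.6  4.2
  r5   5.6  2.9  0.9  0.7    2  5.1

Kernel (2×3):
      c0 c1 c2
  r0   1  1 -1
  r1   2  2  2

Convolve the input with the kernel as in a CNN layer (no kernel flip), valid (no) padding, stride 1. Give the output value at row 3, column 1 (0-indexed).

1.9

The receptive field on the input at this output position is [5.7 -0.9 -1.3 / -1.5 0.7 -1.3]. Elementwise product with the kernel and sum: 5.7·1 + -0.9·1 + -1.3·-1 + -1.5·2 + 0.7·2 + -1.3·2.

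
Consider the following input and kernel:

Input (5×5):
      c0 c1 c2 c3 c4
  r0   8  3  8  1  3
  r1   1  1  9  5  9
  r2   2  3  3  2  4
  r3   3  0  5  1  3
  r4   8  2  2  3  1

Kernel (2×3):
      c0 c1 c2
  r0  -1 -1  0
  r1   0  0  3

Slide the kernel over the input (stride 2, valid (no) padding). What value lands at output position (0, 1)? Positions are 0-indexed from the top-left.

18

The receptive field on the input at this output position is [8 1 3 / 9 5 9]. Elementwise product with the kernel and sum: 8·-1 + 1·-1 + 9·3.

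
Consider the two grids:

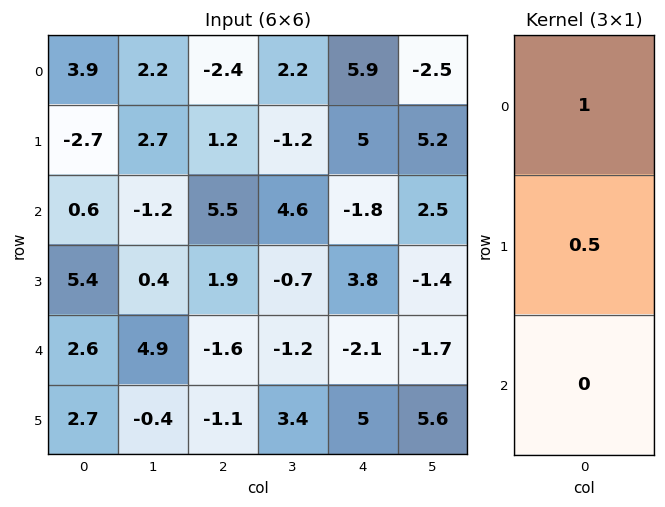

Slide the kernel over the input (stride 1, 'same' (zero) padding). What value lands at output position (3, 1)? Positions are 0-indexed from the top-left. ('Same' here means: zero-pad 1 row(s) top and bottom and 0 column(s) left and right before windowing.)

-1

The receptive field on the zero-padded input at this output position is [-1.2 / 0.4 / 4.9]. Elementwise product with the kernel and sum: -1.2·1 + 0.4·0.5.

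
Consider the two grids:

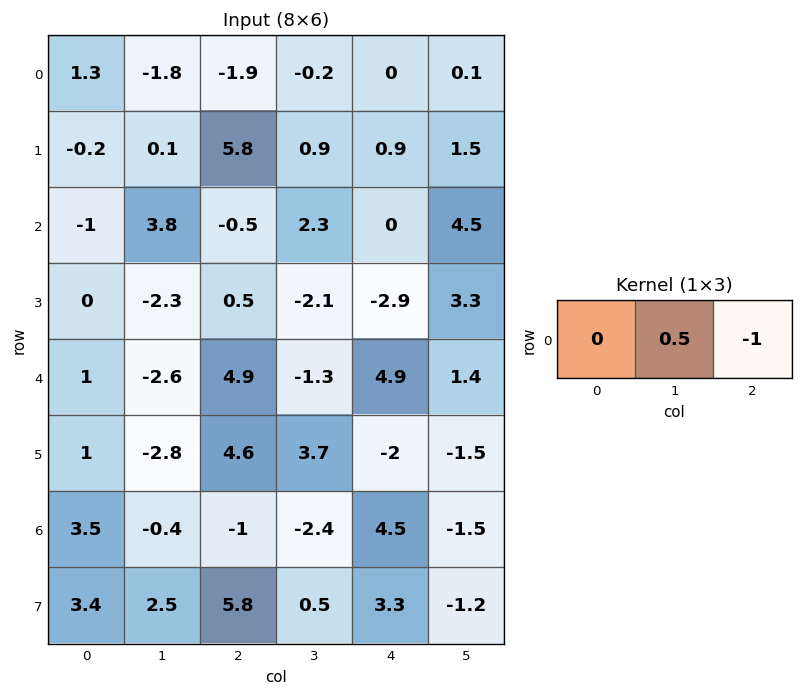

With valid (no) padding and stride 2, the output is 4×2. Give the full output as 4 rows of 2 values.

1 -0.1
2.4 1.15
-6.2 -5.55
0.8 -5.7

Output[0,0]: The receptive field on the input at this output position is [1.3 -1.8 -1.9]. Elementwise product with the kernel and sum: -1.8·0.5 + -1.9·-1.
Output[0,1]: The receptive field on the input at this output position is [-1.9 -0.2 0]. Elementwise product with the kernel and sum: -0.2·0.5 + 0·-1.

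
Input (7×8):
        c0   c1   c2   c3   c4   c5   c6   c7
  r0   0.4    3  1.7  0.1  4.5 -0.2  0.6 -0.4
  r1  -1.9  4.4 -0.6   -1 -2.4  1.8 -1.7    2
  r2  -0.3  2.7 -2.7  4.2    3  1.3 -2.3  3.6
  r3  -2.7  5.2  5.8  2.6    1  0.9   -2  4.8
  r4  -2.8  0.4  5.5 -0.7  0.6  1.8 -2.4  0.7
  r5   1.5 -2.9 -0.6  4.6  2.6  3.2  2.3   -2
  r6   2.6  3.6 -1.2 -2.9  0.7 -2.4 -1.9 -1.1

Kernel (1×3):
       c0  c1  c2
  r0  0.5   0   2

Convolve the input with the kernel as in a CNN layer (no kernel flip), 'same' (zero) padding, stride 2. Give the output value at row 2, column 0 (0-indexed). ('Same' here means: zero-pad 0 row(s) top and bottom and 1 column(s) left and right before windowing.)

The receptive field on the zero-padded input at this output position is [0 -2.8 0.4]. Elementwise product with the kernel and sum: 0·0.5 + 0.4·2.

0.8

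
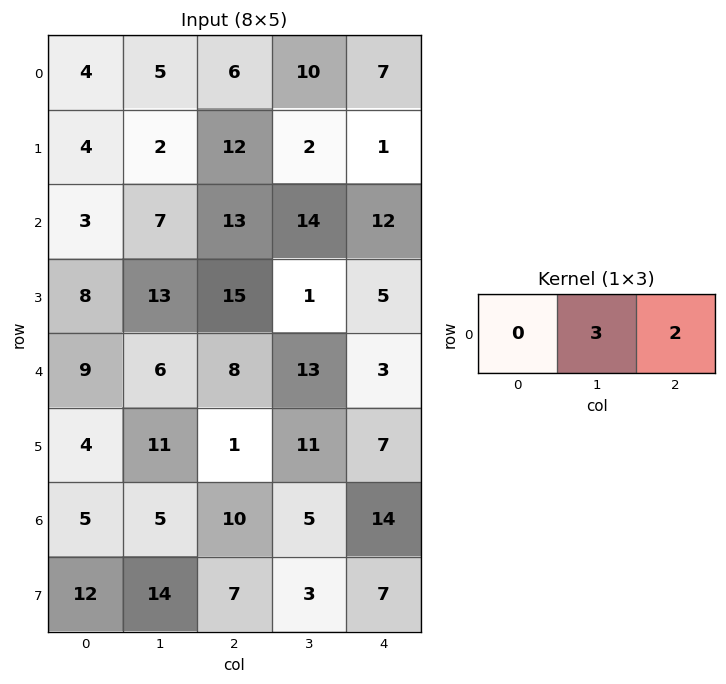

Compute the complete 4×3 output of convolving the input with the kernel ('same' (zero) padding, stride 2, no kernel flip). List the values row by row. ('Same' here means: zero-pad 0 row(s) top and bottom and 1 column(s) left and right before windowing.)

22 38 21
23 67 36
39 50 9
25 40 42

Output[0,0]: The receptive field on the zero-padded input at this output position is [0 4 5]. Elementwise product with the kernel and sum: 4·3 + 5·2.
Output[0,1]: The receptive field on the zero-padded input at this output position is [5 6 10]. Elementwise product with the kernel and sum: 6·3 + 10·2.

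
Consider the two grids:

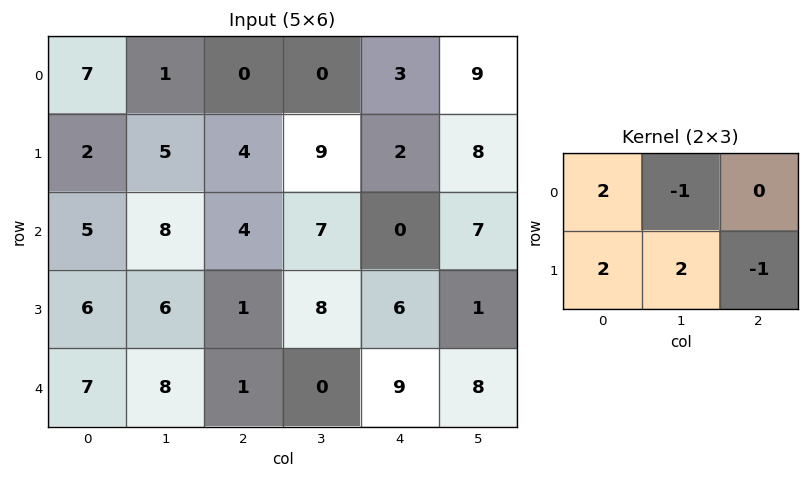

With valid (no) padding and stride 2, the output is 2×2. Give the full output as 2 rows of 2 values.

Output[0,0]: The receptive field on the input at this output position is [7 1 0 / 2 5 4]. Elementwise product with the kernel and sum: 7·2 + 1·-1 + 2·2 + 5·2 + 4·-1.

23 24
25 13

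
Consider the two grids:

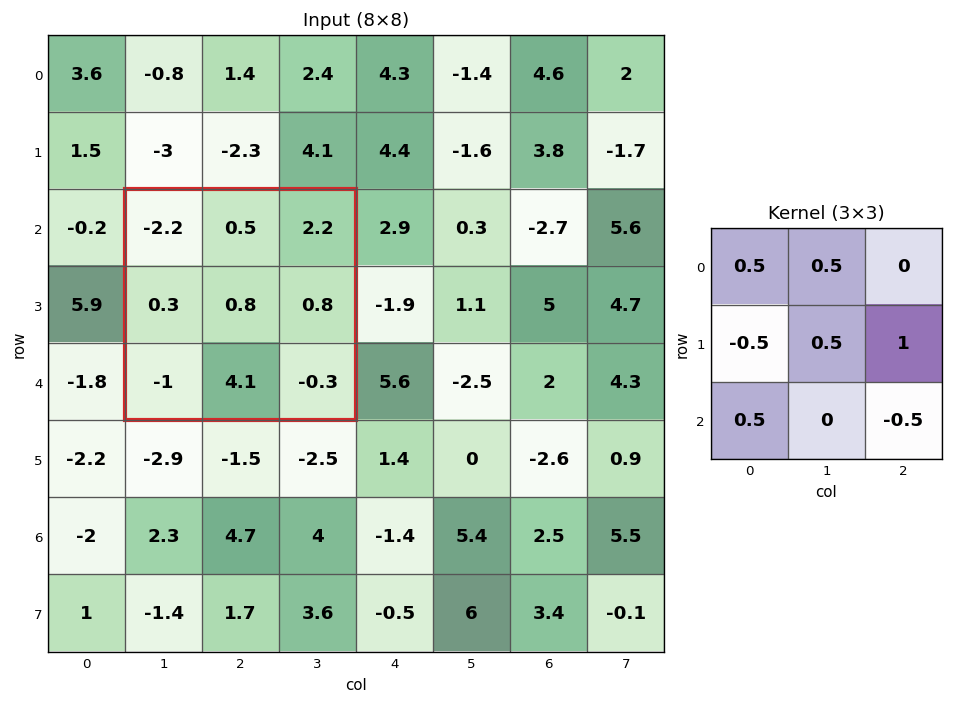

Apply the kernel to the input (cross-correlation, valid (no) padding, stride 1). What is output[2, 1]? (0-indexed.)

The receptive field on the input at this output position is [-2.2 0.5 2.2 / 0.3 0.8 0.8 / -1 4.1 -0.3]. Elementwise product with the kernel and sum: -2.2·0.5 + 0.5·0.5 + 0.3·-0.5 + 0.8·0.5 + 0.8·1 + -1·0.5 + -0.3·-0.5.

-0.15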